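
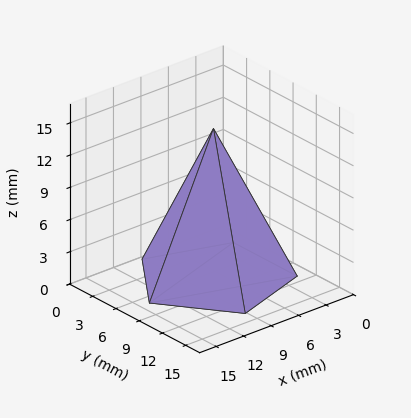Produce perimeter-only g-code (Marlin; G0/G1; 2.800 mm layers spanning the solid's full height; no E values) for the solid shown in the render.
Reading the render: the shape is a regular 5-sided pyramid, base circumscribed radius ≈ 7 mm, apex at z ≈ 14 mm (dimensions read to the nearest mm from the axis ticks). For the g-code, the solid's height is divided into equal slices at the stated Δz and each level perimeter traced with G1 moves after a G0 lift.

; perimeter-only toolpath
G21 ; units = mm
G90 ; absolute positioning
G28 ; home
; layer 1
G0 Z2.800
G0 X12.600 Y7.000
G1 X8.730 Y12.326
G1 X2.470 Y10.291
G1 X2.470 Y3.709
G1 X8.730 Y1.674
G1 X12.600 Y7.000
; layer 2
G0 Z5.600
G0 X11.200 Y7.000
G1 X8.298 Y10.994
G1 X3.602 Y9.468
G1 X3.602 Y4.532
G1 X8.298 Y3.006
G1 X11.200 Y7.000
; layer 3
G0 Z8.400
G0 X9.800 Y7.000
G1 X7.865 Y9.663
G1 X4.735 Y8.646
G1 X4.735 Y5.354
G1 X7.865 Y4.337
G1 X9.800 Y7.000
; layer 4
G0 Z11.200
G0 X8.400 Y7.000
G1 X7.433 Y8.331
G1 X5.867 Y7.823
G1 X5.867 Y6.177
G1 X7.433 Y5.669
G1 X8.400 Y7.000
M2 ; end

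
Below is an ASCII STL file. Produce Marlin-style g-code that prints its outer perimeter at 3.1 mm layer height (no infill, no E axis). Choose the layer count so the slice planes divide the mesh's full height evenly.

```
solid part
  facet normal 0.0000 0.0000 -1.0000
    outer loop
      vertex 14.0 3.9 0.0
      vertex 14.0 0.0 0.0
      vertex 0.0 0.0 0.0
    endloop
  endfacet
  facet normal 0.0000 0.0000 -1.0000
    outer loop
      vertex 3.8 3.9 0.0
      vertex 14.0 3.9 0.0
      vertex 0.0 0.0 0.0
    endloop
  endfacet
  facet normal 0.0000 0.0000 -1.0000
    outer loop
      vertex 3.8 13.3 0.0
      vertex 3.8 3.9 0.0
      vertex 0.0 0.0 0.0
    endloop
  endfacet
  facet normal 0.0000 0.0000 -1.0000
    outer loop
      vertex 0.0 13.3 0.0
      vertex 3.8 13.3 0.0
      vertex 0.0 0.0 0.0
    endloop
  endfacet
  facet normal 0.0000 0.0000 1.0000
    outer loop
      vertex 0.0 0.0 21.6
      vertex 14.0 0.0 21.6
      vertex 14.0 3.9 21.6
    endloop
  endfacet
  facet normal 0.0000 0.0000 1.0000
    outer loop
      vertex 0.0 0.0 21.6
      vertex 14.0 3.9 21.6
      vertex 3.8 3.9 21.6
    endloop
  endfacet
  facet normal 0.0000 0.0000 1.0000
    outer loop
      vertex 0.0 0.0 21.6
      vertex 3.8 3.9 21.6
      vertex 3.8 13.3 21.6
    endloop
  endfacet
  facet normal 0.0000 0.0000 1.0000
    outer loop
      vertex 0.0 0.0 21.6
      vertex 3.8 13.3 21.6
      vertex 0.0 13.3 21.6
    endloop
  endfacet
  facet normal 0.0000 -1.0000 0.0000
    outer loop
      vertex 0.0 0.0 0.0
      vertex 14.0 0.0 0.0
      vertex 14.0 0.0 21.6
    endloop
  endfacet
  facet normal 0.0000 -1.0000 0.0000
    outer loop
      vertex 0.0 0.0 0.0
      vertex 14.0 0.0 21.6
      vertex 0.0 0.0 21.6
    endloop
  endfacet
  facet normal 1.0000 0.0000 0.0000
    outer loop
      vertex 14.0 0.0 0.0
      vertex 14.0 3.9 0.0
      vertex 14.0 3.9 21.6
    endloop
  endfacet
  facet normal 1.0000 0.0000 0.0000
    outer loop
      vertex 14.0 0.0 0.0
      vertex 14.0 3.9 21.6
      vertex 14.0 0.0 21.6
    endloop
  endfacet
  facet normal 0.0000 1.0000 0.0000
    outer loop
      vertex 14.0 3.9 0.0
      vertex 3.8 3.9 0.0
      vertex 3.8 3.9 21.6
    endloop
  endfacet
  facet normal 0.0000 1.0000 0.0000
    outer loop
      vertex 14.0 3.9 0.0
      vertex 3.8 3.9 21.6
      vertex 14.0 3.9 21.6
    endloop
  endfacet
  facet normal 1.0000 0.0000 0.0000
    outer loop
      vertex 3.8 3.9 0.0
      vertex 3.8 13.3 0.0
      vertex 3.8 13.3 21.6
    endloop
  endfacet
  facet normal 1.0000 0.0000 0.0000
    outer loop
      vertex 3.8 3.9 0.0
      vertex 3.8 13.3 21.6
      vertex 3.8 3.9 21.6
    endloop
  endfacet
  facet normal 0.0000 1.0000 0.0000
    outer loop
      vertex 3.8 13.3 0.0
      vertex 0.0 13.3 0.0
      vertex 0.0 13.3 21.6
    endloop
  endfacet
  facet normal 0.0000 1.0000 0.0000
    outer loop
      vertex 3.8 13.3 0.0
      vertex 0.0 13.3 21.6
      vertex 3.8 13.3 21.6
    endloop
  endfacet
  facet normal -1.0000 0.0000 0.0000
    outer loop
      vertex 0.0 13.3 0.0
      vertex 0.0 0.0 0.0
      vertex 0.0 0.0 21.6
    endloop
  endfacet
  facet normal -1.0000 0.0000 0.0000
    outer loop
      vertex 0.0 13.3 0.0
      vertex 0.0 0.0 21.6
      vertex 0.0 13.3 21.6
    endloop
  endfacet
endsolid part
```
; perimeter-only toolpath
G21 ; units = mm
G90 ; absolute positioning
G28 ; home
; layer 1
G0 Z3.1
G0 X0.0 Y0.0
G1 X14.0 Y0.0
G1 X14.0 Y3.9
G1 X3.8 Y3.9
G1 X3.8 Y13.3
G1 X0.0 Y13.3
G1 X0.0 Y0.0
; layer 2
G0 Z6.2
G0 X0.0 Y0.0
G1 X14.0 Y0.0
G1 X14.0 Y3.9
G1 X3.8 Y3.9
G1 X3.8 Y13.3
G1 X0.0 Y13.3
G1 X0.0 Y0.0
; layer 3
G0 Z9.3
G0 X0.0 Y0.0
G1 X14.0 Y0.0
G1 X14.0 Y3.9
G1 X3.8 Y3.9
G1 X3.8 Y13.3
G1 X0.0 Y13.3
G1 X0.0 Y0.0
; layer 4
G0 Z12.3
G0 X0.0 Y0.0
G1 X14.0 Y0.0
G1 X14.0 Y3.9
G1 X3.8 Y3.9
G1 X3.8 Y13.3
G1 X0.0 Y13.3
G1 X0.0 Y0.0
; layer 5
G0 Z15.4
G0 X0.0 Y0.0
G1 X14.0 Y0.0
G1 X14.0 Y3.9
G1 X3.8 Y3.9
G1 X3.8 Y13.3
G1 X0.0 Y13.3
G1 X0.0 Y0.0
; layer 6
G0 Z18.5
G0 X0.0 Y0.0
G1 X14.0 Y0.0
G1 X14.0 Y3.9
G1 X3.8 Y3.9
G1 X3.8 Y13.3
G1 X0.0 Y13.3
G1 X0.0 Y0.0
; layer 7
G0 Z21.6
G0 X0.0 Y0.0
G1 X14.0 Y0.0
G1 X14.0 Y3.9
G1 X3.8 Y3.9
G1 X3.8 Y13.3
G1 X0.0 Y13.3
G1 X0.0 Y0.0
M2 ; end

The solid is an L-shaped prism: outer 14 × 13.3 mm, arm thicknesses ≈ 3.9 mm (horizontal) and 3.8 mm (vertical), extruded 21.6 mm in z. Slicing at Δz = 3.1 mm — 7 equal slices spanning the solid's height, so layer i sits at z = i·h/7 — gives 7 non-empty perimeters. Each is a 6-segment closed polygon; G0 lifts to the layer z and rapids to the start vertex, then G1 traces the edges.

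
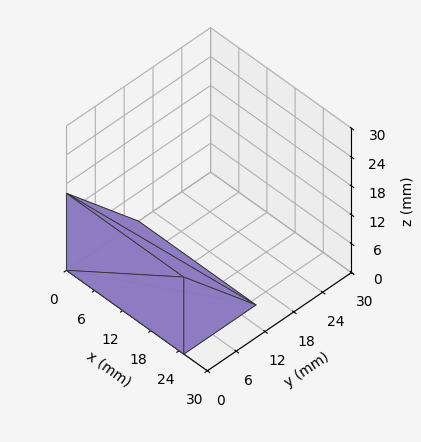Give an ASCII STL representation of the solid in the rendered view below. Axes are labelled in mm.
Reading the render: the shape is a wedge (ramp): 25 × 15 mm base, rising to 16 mm along the y=0 edge and sloping linearly to z=0 at y=15 (dimensions read to the nearest mm from the axis ticks). For the STL, each face is triangulated and given an outward normal.

solid part
  facet normal 0.0000 0.0000 -1.0000
    outer loop
      vertex 25.00 15.00 0.00
      vertex 25.00 0.00 0.00
      vertex 0.00 0.00 0.00
    endloop
  endfacet
  facet normal 0.0000 0.0000 -1.0000
    outer loop
      vertex 0.00 15.00 0.00
      vertex 25.00 15.00 0.00
      vertex 0.00 0.00 0.00
    endloop
  endfacet
  facet normal 0.0000 -1.0000 0.0000
    outer loop
      vertex 0.00 0.00 0.00
      vertex 25.00 0.00 0.00
      vertex 25.00 0.00 16.00
    endloop
  endfacet
  facet normal 0.0000 -1.0000 0.0000
    outer loop
      vertex 0.00 0.00 0.00
      vertex 25.00 0.00 16.00
      vertex 0.00 0.00 16.00
    endloop
  endfacet
  facet normal 0.0000 0.7295 0.6839
    outer loop
      vertex 0.00 0.00 16.00
      vertex 25.00 0.00 16.00
      vertex 25.00 15.00 0.00
    endloop
  endfacet
  facet normal 0.0000 0.7295 0.6839
    outer loop
      vertex 0.00 0.00 16.00
      vertex 25.00 15.00 0.00
      vertex 0.00 15.00 0.00
    endloop
  endfacet
  facet normal -1.0000 0.0000 0.0000
    outer loop
      vertex 0.00 0.00 16.00
      vertex 0.00 15.00 0.00
      vertex 0.00 0.00 0.00
    endloop
  endfacet
  facet normal 1.0000 0.0000 0.0000
    outer loop
      vertex 25.00 0.00 0.00
      vertex 25.00 15.00 0.00
      vertex 25.00 0.00 16.00
    endloop
  endfacet
endsolid part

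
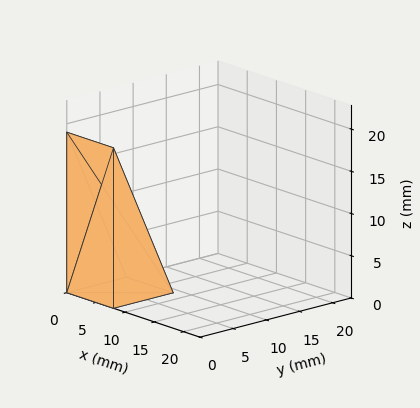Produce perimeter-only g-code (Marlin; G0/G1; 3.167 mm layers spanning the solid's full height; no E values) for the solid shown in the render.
Reading the render: the shape is a wedge (ramp): 8 × 9 mm base, rising to 19 mm along the y=0 edge and sloping linearly to z=0 at y=9 (dimensions read to the nearest mm from the axis ticks). For the g-code, the solid's height is divided into equal slices at the stated Δz and each level perimeter traced with G1 moves after a G0 lift.

; perimeter-only toolpath
G21 ; units = mm
G90 ; absolute positioning
G28 ; home
; layer 1
G0 Z3.167
G0 X0.000 Y0.000
G1 X8.000 Y0.000
G1 X8.000 Y7.500
G1 X0.000 Y7.500
G1 X0.000 Y0.000
; layer 2
G0 Z6.333
G0 X0.000 Y0.000
G1 X8.000 Y0.000
G1 X8.000 Y6.000
G1 X0.000 Y6.000
G1 X0.000 Y0.000
; layer 3
G0 Z9.500
G0 X0.000 Y0.000
G1 X8.000 Y0.000
G1 X8.000 Y4.500
G1 X0.000 Y4.500
G1 X0.000 Y0.000
; layer 4
G0 Z12.667
G0 X0.000 Y0.000
G1 X8.000 Y0.000
G1 X8.000 Y3.000
G1 X0.000 Y3.000
G1 X0.000 Y0.000
; layer 5
G0 Z15.833
G0 X0.000 Y0.000
G1 X8.000 Y0.000
G1 X8.000 Y1.500
G1 X0.000 Y1.500
G1 X0.000 Y0.000
M2 ; end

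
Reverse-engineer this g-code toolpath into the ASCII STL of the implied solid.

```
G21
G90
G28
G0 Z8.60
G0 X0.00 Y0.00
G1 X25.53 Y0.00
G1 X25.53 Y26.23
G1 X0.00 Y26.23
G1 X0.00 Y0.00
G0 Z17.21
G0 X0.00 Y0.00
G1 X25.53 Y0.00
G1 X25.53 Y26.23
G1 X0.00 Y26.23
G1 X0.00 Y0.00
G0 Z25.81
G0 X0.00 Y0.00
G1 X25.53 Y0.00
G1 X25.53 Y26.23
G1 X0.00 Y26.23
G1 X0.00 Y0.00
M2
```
solid part
  facet normal 0.0000 0.0000 -1.0000
    outer loop
      vertex 25.53 26.23 0.00
      vertex 25.53 0.00 0.00
      vertex 0.00 0.00 0.00
    endloop
  endfacet
  facet normal 0.0000 0.0000 -1.0000
    outer loop
      vertex 0.00 26.23 0.00
      vertex 25.53 26.23 0.00
      vertex 0.00 0.00 0.00
    endloop
  endfacet
  facet normal 0.0000 0.0000 1.0000
    outer loop
      vertex 0.00 0.00 25.81
      vertex 25.53 0.00 25.81
      vertex 25.53 26.23 25.81
    endloop
  endfacet
  facet normal 0.0000 0.0000 1.0000
    outer loop
      vertex 0.00 0.00 25.81
      vertex 25.53 26.23 25.81
      vertex 0.00 26.23 25.81
    endloop
  endfacet
  facet normal 0.0000 -1.0000 0.0000
    outer loop
      vertex 0.00 0.00 0.00
      vertex 25.53 0.00 0.00
      vertex 25.53 0.00 25.81
    endloop
  endfacet
  facet normal 0.0000 -1.0000 0.0000
    outer loop
      vertex 0.00 0.00 0.00
      vertex 25.53 0.00 25.81
      vertex 0.00 0.00 25.81
    endloop
  endfacet
  facet normal 0.0000 1.0000 0.0000
    outer loop
      vertex 25.53 26.23 25.81
      vertex 25.53 26.23 0.00
      vertex 0.00 26.23 0.00
    endloop
  endfacet
  facet normal 0.0000 1.0000 0.0000
    outer loop
      vertex 0.00 26.23 25.81
      vertex 25.53 26.23 25.81
      vertex 0.00 26.23 0.00
    endloop
  endfacet
  facet normal -1.0000 0.0000 0.0000
    outer loop
      vertex 0.00 26.23 25.81
      vertex 0.00 26.23 0.00
      vertex 0.00 0.00 0.00
    endloop
  endfacet
  facet normal -1.0000 0.0000 0.0000
    outer loop
      vertex 0.00 0.00 25.81
      vertex 0.00 26.23 25.81
      vertex 0.00 0.00 0.00
    endloop
  endfacet
  facet normal 1.0000 0.0000 0.0000
    outer loop
      vertex 25.53 0.00 0.00
      vertex 25.53 26.23 0.00
      vertex 25.53 26.23 25.81
    endloop
  endfacet
  facet normal 1.0000 0.0000 0.0000
    outer loop
      vertex 25.53 0.00 0.00
      vertex 25.53 26.23 25.81
      vertex 25.53 0.00 25.81
    endloop
  endfacet
endsolid part

The G0 Z moves step by Δz≈8.60 mm. Every layer's G1 loop is the same polygon, so the solid is a straight extrusion of it from z=0 to z≈25.8. Closing with flat bottom and top caps and triangulating gives 12 facets — a rectangular box, roughly 25.5 × 26.2 mm footprint and 25.8 mm tall.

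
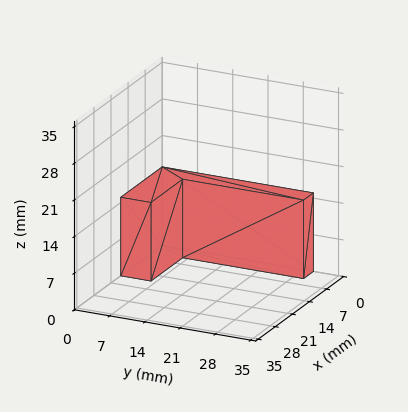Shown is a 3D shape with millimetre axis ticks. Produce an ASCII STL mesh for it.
Reading the render: the shape is an L-shaped prism: outer 17 × 30 mm, arm thicknesses ≈ 6 mm (horizontal) and 4 mm (vertical), extruded 15 mm in z (dimensions read to the nearest mm from the axis ticks). For the STL, each face is triangulated and given an outward normal.

solid part
  facet normal 0.0000 0.0000 -1.0000
    outer loop
      vertex 17.000 6.000 0.000
      vertex 17.000 0.000 0.000
      vertex 0.000 0.000 0.000
    endloop
  endfacet
  facet normal 0.0000 0.0000 -1.0000
    outer loop
      vertex 4.000 6.000 0.000
      vertex 17.000 6.000 0.000
      vertex 0.000 0.000 0.000
    endloop
  endfacet
  facet normal 0.0000 0.0000 -1.0000
    outer loop
      vertex 4.000 30.000 0.000
      vertex 4.000 6.000 0.000
      vertex 0.000 0.000 0.000
    endloop
  endfacet
  facet normal 0.0000 0.0000 -1.0000
    outer loop
      vertex 0.000 30.000 0.000
      vertex 4.000 30.000 0.000
      vertex 0.000 0.000 0.000
    endloop
  endfacet
  facet normal 0.0000 0.0000 1.0000
    outer loop
      vertex 0.000 0.000 15.000
      vertex 17.000 0.000 15.000
      vertex 17.000 6.000 15.000
    endloop
  endfacet
  facet normal 0.0000 0.0000 1.0000
    outer loop
      vertex 0.000 0.000 15.000
      vertex 17.000 6.000 15.000
      vertex 4.000 6.000 15.000
    endloop
  endfacet
  facet normal 0.0000 0.0000 1.0000
    outer loop
      vertex 0.000 0.000 15.000
      vertex 4.000 6.000 15.000
      vertex 4.000 30.000 15.000
    endloop
  endfacet
  facet normal 0.0000 0.0000 1.0000
    outer loop
      vertex 0.000 0.000 15.000
      vertex 4.000 30.000 15.000
      vertex 0.000 30.000 15.000
    endloop
  endfacet
  facet normal 0.0000 -1.0000 0.0000
    outer loop
      vertex 0.000 0.000 0.000
      vertex 17.000 0.000 0.000
      vertex 17.000 0.000 15.000
    endloop
  endfacet
  facet normal 0.0000 -1.0000 0.0000
    outer loop
      vertex 0.000 0.000 0.000
      vertex 17.000 0.000 15.000
      vertex 0.000 0.000 15.000
    endloop
  endfacet
  facet normal 1.0000 0.0000 0.0000
    outer loop
      vertex 17.000 0.000 0.000
      vertex 17.000 6.000 0.000
      vertex 17.000 6.000 15.000
    endloop
  endfacet
  facet normal 1.0000 0.0000 0.0000
    outer loop
      vertex 17.000 0.000 0.000
      vertex 17.000 6.000 15.000
      vertex 17.000 0.000 15.000
    endloop
  endfacet
  facet normal 0.0000 1.0000 0.0000
    outer loop
      vertex 17.000 6.000 0.000
      vertex 4.000 6.000 0.000
      vertex 4.000 6.000 15.000
    endloop
  endfacet
  facet normal 0.0000 1.0000 0.0000
    outer loop
      vertex 17.000 6.000 0.000
      vertex 4.000 6.000 15.000
      vertex 17.000 6.000 15.000
    endloop
  endfacet
  facet normal 1.0000 0.0000 0.0000
    outer loop
      vertex 4.000 6.000 0.000
      vertex 4.000 30.000 0.000
      vertex 4.000 30.000 15.000
    endloop
  endfacet
  facet normal 1.0000 0.0000 0.0000
    outer loop
      vertex 4.000 6.000 0.000
      vertex 4.000 30.000 15.000
      vertex 4.000 6.000 15.000
    endloop
  endfacet
  facet normal 0.0000 1.0000 0.0000
    outer loop
      vertex 4.000 30.000 0.000
      vertex 0.000 30.000 0.000
      vertex 0.000 30.000 15.000
    endloop
  endfacet
  facet normal 0.0000 1.0000 0.0000
    outer loop
      vertex 4.000 30.000 0.000
      vertex 0.000 30.000 15.000
      vertex 4.000 30.000 15.000
    endloop
  endfacet
  facet normal -1.0000 0.0000 0.0000
    outer loop
      vertex 0.000 30.000 0.000
      vertex 0.000 0.000 0.000
      vertex 0.000 0.000 15.000
    endloop
  endfacet
  facet normal -1.0000 0.0000 0.0000
    outer loop
      vertex 0.000 30.000 0.000
      vertex 0.000 0.000 15.000
      vertex 0.000 30.000 15.000
    endloop
  endfacet
endsolid part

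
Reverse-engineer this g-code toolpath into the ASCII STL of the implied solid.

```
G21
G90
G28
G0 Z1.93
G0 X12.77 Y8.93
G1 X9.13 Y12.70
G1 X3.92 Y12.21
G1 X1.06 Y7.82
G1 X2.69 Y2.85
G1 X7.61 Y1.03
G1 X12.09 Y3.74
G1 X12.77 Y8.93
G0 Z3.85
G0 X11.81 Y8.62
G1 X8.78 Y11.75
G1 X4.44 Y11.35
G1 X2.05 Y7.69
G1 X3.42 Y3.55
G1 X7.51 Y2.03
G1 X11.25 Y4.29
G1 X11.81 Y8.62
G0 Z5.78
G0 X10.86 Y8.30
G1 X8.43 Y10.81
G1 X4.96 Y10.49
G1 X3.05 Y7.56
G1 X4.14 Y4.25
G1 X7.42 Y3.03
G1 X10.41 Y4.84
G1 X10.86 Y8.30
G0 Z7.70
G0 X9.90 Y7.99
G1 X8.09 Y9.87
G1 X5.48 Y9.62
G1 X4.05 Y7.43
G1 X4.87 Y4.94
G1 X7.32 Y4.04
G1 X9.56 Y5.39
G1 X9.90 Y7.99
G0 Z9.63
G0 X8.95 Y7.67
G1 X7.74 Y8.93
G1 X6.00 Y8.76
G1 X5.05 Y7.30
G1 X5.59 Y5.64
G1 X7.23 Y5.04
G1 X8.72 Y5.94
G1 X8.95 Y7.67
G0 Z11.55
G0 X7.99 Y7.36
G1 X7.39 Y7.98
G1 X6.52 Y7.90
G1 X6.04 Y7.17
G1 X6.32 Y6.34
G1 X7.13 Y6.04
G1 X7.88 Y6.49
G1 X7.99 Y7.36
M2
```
solid part
  facet normal 0.0000 0.0000 -1.0000
    outer loop
      vertex 3.40 13.07 0.00
      vertex 9.48 13.64 0.00
      vertex 13.72 9.25 0.00
    endloop
  endfacet
  facet normal 0.0000 0.0000 -1.0000
    outer loop
      vertex 0.06 7.95 0.00
      vertex 3.40 13.07 0.00
      vertex 13.72 9.25 0.00
    endloop
  endfacet
  facet normal 0.0000 0.0000 -1.0000
    outer loop
      vertex 1.97 2.15 0.00
      vertex 0.06 7.95 0.00
      vertex 13.72 9.25 0.00
    endloop
  endfacet
  facet normal 0.0000 0.0000 -1.0000
    outer loop
      vertex 7.70 0.03 0.00
      vertex 1.97 2.15 0.00
      vertex 13.72 9.25 0.00
    endloop
  endfacet
  facet normal 0.0000 0.0000 -1.0000
    outer loop
      vertex 12.93 3.19 0.00
      vertex 7.70 0.03 0.00
      vertex 13.72 9.25 0.00
    endloop
  endfacet
  facet normal 0.6509 0.6286 0.4256
    outer loop
      vertex 13.72 9.25 0.00
      vertex 9.48 13.64 0.00
      vertex 7.04 7.04 13.48
    endloop
  endfacet
  facet normal -0.0845 0.9009 0.4258
    outer loop
      vertex 9.48 13.64 0.00
      vertex 3.40 13.07 0.00
      vertex 7.04 7.04 13.48
    endloop
  endfacet
  facet normal -0.7578 0.4944 0.4258
    outer loop
      vertex 3.40 13.07 0.00
      vertex 0.06 7.95 0.00
      vertex 7.04 7.04 13.48
    endloop
  endfacet
  facet normal -0.8594 -0.2830 0.4259
    outer loop
      vertex 0.06 7.95 0.00
      vertex 1.97 2.15 0.00
      vertex 7.04 7.04 13.48
    endloop
  endfacet
  facet normal -0.3140 -0.8486 0.4259
    outer loop
      vertex 1.97 2.15 0.00
      vertex 7.70 0.03 0.00
      vertex 7.04 7.04 13.48
    endloop
  endfacet
  facet normal 0.4679 -0.7745 0.4257
    outer loop
      vertex 7.70 0.03 0.00
      vertex 12.93 3.19 0.00
      vertex 7.04 7.04 13.48
    endloop
  endfacet
  facet normal 0.8974 -0.1170 0.4255
    outer loop
      vertex 12.93 3.19 0.00
      vertex 13.72 9.25 0.00
      vertex 7.04 7.04 13.48
    endloop
  endfacet
endsolid part

The G0 Z moves step by Δz≈1.93 mm. The G1 loops shrink linearly with z, so the solid tapers from its base footprint up to z≈13.5. Closing with a flat bottom cap and the tapered top and triangulating gives 12 facets — a regular 7-sided pyramid, base circumscribed radius ≈ 7.04 mm, apex at z ≈ 13.5 mm.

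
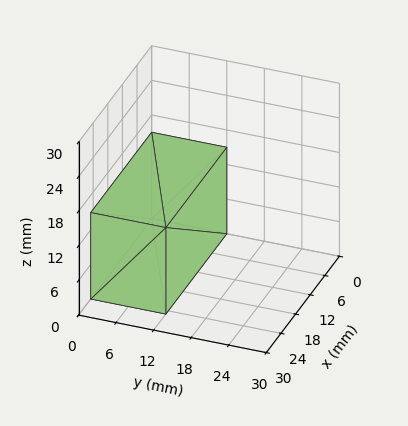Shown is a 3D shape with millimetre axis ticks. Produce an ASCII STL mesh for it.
Reading the render: the shape is a rectangular box, roughly 25 × 12 mm footprint and 15 mm tall (dimensions read to the nearest mm from the axis ticks). For the STL, each face is triangulated and given an outward normal.

solid part
  facet normal 0.0000 0.0000 -1.0000
    outer loop
      vertex 25.0 12.0 0.0
      vertex 25.0 0.0 0.0
      vertex 0.0 0.0 0.0
    endloop
  endfacet
  facet normal 0.0000 0.0000 -1.0000
    outer loop
      vertex 0.0 12.0 0.0
      vertex 25.0 12.0 0.0
      vertex 0.0 0.0 0.0
    endloop
  endfacet
  facet normal 0.0000 0.0000 1.0000
    outer loop
      vertex 0.0 0.0 15.0
      vertex 25.0 0.0 15.0
      vertex 25.0 12.0 15.0
    endloop
  endfacet
  facet normal 0.0000 0.0000 1.0000
    outer loop
      vertex 0.0 0.0 15.0
      vertex 25.0 12.0 15.0
      vertex 0.0 12.0 15.0
    endloop
  endfacet
  facet normal 0.0000 -1.0000 0.0000
    outer loop
      vertex 0.0 0.0 0.0
      vertex 25.0 0.0 0.0
      vertex 25.0 0.0 15.0
    endloop
  endfacet
  facet normal 0.0000 -1.0000 0.0000
    outer loop
      vertex 0.0 0.0 0.0
      vertex 25.0 0.0 15.0
      vertex 0.0 0.0 15.0
    endloop
  endfacet
  facet normal 0.0000 1.0000 0.0000
    outer loop
      vertex 25.0 12.0 15.0
      vertex 25.0 12.0 0.0
      vertex 0.0 12.0 0.0
    endloop
  endfacet
  facet normal 0.0000 1.0000 0.0000
    outer loop
      vertex 0.0 12.0 15.0
      vertex 25.0 12.0 15.0
      vertex 0.0 12.0 0.0
    endloop
  endfacet
  facet normal -1.0000 0.0000 0.0000
    outer loop
      vertex 0.0 12.0 15.0
      vertex 0.0 12.0 0.0
      vertex 0.0 0.0 0.0
    endloop
  endfacet
  facet normal -1.0000 0.0000 0.0000
    outer loop
      vertex 0.0 0.0 15.0
      vertex 0.0 12.0 15.0
      vertex 0.0 0.0 0.0
    endloop
  endfacet
  facet normal 1.0000 0.0000 0.0000
    outer loop
      vertex 25.0 0.0 0.0
      vertex 25.0 12.0 0.0
      vertex 25.0 12.0 15.0
    endloop
  endfacet
  facet normal 1.0000 0.0000 0.0000
    outer loop
      vertex 25.0 0.0 0.0
      vertex 25.0 12.0 15.0
      vertex 25.0 0.0 15.0
    endloop
  endfacet
endsolid part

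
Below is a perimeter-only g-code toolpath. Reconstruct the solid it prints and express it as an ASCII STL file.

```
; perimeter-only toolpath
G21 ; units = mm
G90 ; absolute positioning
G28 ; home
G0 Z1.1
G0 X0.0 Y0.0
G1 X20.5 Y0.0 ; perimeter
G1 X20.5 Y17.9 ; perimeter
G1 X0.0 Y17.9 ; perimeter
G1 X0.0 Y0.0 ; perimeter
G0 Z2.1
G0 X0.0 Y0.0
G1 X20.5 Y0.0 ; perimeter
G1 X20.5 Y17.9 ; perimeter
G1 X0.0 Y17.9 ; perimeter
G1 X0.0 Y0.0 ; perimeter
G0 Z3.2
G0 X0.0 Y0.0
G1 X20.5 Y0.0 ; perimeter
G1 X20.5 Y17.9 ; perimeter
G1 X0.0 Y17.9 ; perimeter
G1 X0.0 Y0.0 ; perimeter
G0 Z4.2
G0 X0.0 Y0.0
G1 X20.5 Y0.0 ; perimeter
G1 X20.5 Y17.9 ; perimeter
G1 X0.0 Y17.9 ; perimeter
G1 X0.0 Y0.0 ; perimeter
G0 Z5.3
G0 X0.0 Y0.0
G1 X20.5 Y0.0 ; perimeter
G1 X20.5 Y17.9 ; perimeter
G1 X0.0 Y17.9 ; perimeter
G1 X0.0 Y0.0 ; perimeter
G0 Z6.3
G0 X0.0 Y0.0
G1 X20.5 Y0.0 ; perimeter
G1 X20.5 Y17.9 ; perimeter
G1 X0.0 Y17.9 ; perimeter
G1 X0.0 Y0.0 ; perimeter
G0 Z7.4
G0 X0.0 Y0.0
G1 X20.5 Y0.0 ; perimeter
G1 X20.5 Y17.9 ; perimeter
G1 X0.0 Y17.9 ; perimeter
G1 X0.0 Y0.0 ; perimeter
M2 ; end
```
solid part
  facet normal 0.0000 0.0000 -1.0000
    outer loop
      vertex 20.5 17.9 0.0
      vertex 20.5 0.0 0.0
      vertex 0.0 0.0 0.0
    endloop
  endfacet
  facet normal 0.0000 0.0000 -1.0000
    outer loop
      vertex 0.0 17.9 0.0
      vertex 20.5 17.9 0.0
      vertex 0.0 0.0 0.0
    endloop
  endfacet
  facet normal 0.0000 0.0000 1.0000
    outer loop
      vertex 0.0 0.0 7.4
      vertex 20.5 0.0 7.4
      vertex 20.5 17.9 7.4
    endloop
  endfacet
  facet normal 0.0000 0.0000 1.0000
    outer loop
      vertex 0.0 0.0 7.4
      vertex 20.5 17.9 7.4
      vertex 0.0 17.9 7.4
    endloop
  endfacet
  facet normal 0.0000 -1.0000 0.0000
    outer loop
      vertex 0.0 0.0 0.0
      vertex 20.5 0.0 0.0
      vertex 20.5 0.0 7.4
    endloop
  endfacet
  facet normal 0.0000 -1.0000 0.0000
    outer loop
      vertex 0.0 0.0 0.0
      vertex 20.5 0.0 7.4
      vertex 0.0 0.0 7.4
    endloop
  endfacet
  facet normal 0.0000 1.0000 0.0000
    outer loop
      vertex 20.5 17.9 7.4
      vertex 20.5 17.9 0.0
      vertex 0.0 17.9 0.0
    endloop
  endfacet
  facet normal 0.0000 1.0000 0.0000
    outer loop
      vertex 0.0 17.9 7.4
      vertex 20.5 17.9 7.4
      vertex 0.0 17.9 0.0
    endloop
  endfacet
  facet normal -1.0000 0.0000 0.0000
    outer loop
      vertex 0.0 17.9 7.4
      vertex 0.0 17.9 0.0
      vertex 0.0 0.0 0.0
    endloop
  endfacet
  facet normal -1.0000 0.0000 0.0000
    outer loop
      vertex 0.0 0.0 7.4
      vertex 0.0 17.9 7.4
      vertex 0.0 0.0 0.0
    endloop
  endfacet
  facet normal 1.0000 0.0000 0.0000
    outer loop
      vertex 20.5 0.0 0.0
      vertex 20.5 17.9 0.0
      vertex 20.5 17.9 7.4
    endloop
  endfacet
  facet normal 1.0000 0.0000 0.0000
    outer loop
      vertex 20.5 0.0 0.0
      vertex 20.5 17.9 7.4
      vertex 20.5 0.0 7.4
    endloop
  endfacet
endsolid part

The G0 Z moves step by Δz≈1.1 mm. Every layer's G1 loop is the same polygon, so the solid is a straight extrusion of it from z=0 to z≈7.4. Closing with flat bottom and top caps and triangulating gives 12 facets — a rectangular box, roughly 20.5 × 17.9 mm footprint and 7.4 mm tall.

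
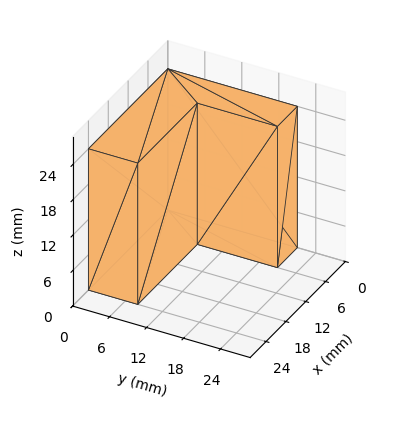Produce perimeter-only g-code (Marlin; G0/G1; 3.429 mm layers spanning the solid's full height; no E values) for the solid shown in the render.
Reading the render: the shape is an L-shaped prism: outer 24 × 21 mm, arm thicknesses ≈ 8 mm (horizontal) and 6 mm (vertical), extruded 24 mm in z (dimensions read to the nearest mm from the axis ticks). For the g-code, the solid's height is divided into equal slices at the stated Δz and each level perimeter traced with G1 moves after a G0 lift.

; perimeter-only toolpath
G21 ; units = mm
G90 ; absolute positioning
G28 ; home
; layer 1
G0 Z3.429
G0 X0.000 Y0.000
G1 X24.000 Y0.000
G1 X24.000 Y8.000
G1 X6.000 Y8.000
G1 X6.000 Y21.000
G1 X0.000 Y21.000
G1 X0.000 Y0.000
; layer 2
G0 Z6.857
G0 X0.000 Y0.000
G1 X24.000 Y0.000
G1 X24.000 Y8.000
G1 X6.000 Y8.000
G1 X6.000 Y21.000
G1 X0.000 Y21.000
G1 X0.000 Y0.000
; layer 3
G0 Z10.286
G0 X0.000 Y0.000
G1 X24.000 Y0.000
G1 X24.000 Y8.000
G1 X6.000 Y8.000
G1 X6.000 Y21.000
G1 X0.000 Y21.000
G1 X0.000 Y0.000
; layer 4
G0 Z13.714
G0 X0.000 Y0.000
G1 X24.000 Y0.000
G1 X24.000 Y8.000
G1 X6.000 Y8.000
G1 X6.000 Y21.000
G1 X0.000 Y21.000
G1 X0.000 Y0.000
; layer 5
G0 Z17.143
G0 X0.000 Y0.000
G1 X24.000 Y0.000
G1 X24.000 Y8.000
G1 X6.000 Y8.000
G1 X6.000 Y21.000
G1 X0.000 Y21.000
G1 X0.000 Y0.000
; layer 6
G0 Z20.571
G0 X0.000 Y0.000
G1 X24.000 Y0.000
G1 X24.000 Y8.000
G1 X6.000 Y8.000
G1 X6.000 Y21.000
G1 X0.000 Y21.000
G1 X0.000 Y0.000
; layer 7
G0 Z24.000
G0 X0.000 Y0.000
G1 X24.000 Y0.000
G1 X24.000 Y8.000
G1 X6.000 Y8.000
G1 X6.000 Y21.000
G1 X0.000 Y21.000
G1 X0.000 Y0.000
M2 ; end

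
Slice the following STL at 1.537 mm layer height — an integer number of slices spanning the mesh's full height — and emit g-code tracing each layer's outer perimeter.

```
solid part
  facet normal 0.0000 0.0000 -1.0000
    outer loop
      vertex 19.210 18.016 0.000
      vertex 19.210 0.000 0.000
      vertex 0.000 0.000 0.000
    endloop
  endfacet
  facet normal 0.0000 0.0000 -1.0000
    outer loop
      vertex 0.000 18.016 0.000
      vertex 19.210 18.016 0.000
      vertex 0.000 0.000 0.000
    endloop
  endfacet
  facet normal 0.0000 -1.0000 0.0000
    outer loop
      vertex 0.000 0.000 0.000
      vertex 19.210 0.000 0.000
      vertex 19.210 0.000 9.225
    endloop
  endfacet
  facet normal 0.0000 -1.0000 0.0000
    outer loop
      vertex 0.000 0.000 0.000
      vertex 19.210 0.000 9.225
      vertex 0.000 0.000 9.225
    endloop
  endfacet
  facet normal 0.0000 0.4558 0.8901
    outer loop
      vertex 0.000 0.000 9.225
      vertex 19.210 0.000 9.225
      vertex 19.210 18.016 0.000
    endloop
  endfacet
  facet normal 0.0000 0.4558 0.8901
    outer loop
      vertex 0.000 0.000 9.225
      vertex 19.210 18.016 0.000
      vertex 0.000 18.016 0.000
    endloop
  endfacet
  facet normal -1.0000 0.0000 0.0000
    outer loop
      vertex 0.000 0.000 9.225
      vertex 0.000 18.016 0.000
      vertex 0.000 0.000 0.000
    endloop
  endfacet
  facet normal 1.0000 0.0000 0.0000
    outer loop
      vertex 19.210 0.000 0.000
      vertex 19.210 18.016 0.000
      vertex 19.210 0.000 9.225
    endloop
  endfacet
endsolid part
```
; perimeter-only toolpath
G21 ; units = mm
G90 ; absolute positioning
G28 ; home
; layer 1
G0 Z1.537
G0 X0.000 Y0.000
G1 X19.210 Y0.000
G1 X19.210 Y15.013
G1 X0.000 Y15.013
G1 X0.000 Y0.000
; layer 2
G0 Z3.075
G0 X0.000 Y0.000
G1 X19.210 Y0.000
G1 X19.210 Y12.011
G1 X0.000 Y12.011
G1 X0.000 Y0.000
; layer 3
G0 Z4.612
G0 X0.000 Y0.000
G1 X19.210 Y0.000
G1 X19.210 Y9.008
G1 X0.000 Y9.008
G1 X0.000 Y0.000
; layer 4
G0 Z6.150
G0 X0.000 Y0.000
G1 X19.210 Y0.000
G1 X19.210 Y6.005
G1 X0.000 Y6.005
G1 X0.000 Y0.000
; layer 5
G0 Z7.687
G0 X0.000 Y0.000
G1 X19.210 Y0.000
G1 X19.210 Y3.003
G1 X0.000 Y3.003
G1 X0.000 Y0.000
M2 ; end

The solid is a wedge (ramp): 19.2 × 18 mm base, rising to 9.22 mm along the y=0 edge and sloping linearly to z=0 at y=18. Slicing at Δz = 1.537 mm — 6 equal slices spanning the solid's height, so layer i sits at z = i·h/6 — gives 5 non-empty perimeters. Each is a 4-segment closed polygon; G0 lifts to the layer z and rapids to the start vertex, then G1 traces the edges. The cross-section shrinks linearly with z (the slice at the apex is degenerate and omitted).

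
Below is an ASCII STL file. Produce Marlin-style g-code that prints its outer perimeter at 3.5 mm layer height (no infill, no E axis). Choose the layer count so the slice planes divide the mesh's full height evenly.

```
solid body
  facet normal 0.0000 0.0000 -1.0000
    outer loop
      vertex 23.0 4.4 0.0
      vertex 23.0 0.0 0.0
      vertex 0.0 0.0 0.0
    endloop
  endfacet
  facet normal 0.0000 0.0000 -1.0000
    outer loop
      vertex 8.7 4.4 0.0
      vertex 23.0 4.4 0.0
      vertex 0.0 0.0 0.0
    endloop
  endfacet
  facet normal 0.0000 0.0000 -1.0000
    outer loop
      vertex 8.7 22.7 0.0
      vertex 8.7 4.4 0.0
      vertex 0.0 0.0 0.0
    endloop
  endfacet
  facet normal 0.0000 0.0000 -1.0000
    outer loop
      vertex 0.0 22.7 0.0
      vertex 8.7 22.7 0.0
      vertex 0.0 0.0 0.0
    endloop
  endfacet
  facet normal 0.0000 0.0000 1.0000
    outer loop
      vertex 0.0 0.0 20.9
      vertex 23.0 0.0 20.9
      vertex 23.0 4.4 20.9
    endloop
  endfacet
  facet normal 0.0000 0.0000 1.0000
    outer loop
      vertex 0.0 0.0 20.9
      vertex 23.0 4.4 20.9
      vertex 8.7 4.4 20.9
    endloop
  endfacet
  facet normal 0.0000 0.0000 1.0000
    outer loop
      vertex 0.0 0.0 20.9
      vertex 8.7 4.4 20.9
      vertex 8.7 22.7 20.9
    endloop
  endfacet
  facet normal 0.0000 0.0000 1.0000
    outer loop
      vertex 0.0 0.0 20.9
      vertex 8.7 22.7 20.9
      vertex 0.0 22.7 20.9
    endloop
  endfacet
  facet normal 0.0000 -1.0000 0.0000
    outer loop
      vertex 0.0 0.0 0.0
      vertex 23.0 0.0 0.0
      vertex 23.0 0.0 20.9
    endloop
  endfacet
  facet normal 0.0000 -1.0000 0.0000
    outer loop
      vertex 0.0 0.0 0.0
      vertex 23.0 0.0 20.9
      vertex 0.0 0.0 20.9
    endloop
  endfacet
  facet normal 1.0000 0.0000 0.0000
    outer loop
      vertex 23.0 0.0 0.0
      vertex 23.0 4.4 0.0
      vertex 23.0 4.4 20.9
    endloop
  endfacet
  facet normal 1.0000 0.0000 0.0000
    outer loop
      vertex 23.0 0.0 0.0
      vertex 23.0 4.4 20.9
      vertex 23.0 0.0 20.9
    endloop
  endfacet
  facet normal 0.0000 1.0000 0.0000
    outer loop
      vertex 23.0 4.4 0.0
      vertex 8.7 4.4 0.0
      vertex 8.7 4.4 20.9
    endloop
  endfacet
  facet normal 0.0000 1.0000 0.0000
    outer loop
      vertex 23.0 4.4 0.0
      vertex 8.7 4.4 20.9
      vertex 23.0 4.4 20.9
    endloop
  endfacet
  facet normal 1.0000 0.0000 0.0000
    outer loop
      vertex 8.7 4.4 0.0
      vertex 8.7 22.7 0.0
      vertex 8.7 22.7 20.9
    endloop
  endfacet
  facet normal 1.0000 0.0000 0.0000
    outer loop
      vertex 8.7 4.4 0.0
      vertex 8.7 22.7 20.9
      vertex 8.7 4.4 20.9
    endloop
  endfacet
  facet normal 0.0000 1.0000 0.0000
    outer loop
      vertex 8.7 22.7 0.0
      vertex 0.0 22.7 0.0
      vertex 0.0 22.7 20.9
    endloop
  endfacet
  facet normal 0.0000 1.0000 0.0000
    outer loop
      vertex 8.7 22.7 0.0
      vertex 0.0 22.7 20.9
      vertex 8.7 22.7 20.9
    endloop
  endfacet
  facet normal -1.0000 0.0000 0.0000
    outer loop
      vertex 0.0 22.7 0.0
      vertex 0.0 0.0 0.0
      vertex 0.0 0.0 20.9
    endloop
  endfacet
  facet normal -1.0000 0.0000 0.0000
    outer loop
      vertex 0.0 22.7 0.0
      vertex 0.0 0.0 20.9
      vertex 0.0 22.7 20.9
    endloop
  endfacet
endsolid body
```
; perimeter-only toolpath
G21 ; units = mm
G90 ; absolute positioning
G28 ; home
; layer 1
G0 Z3.5
G0 X0.0 Y0.0
G1 X23.0 Y0.0
G1 X23.0 Y4.4
G1 X8.7 Y4.4
G1 X8.7 Y22.7
G1 X0.0 Y22.7
G1 X0.0 Y0.0
; layer 2
G0 Z7.0
G0 X0.0 Y0.0
G1 X23.0 Y0.0
G1 X23.0 Y4.4
G1 X8.7 Y4.4
G1 X8.7 Y22.7
G1 X0.0 Y22.7
G1 X0.0 Y0.0
; layer 3
G0 Z10.4
G0 X0.0 Y0.0
G1 X23.0 Y0.0
G1 X23.0 Y4.4
G1 X8.7 Y4.4
G1 X8.7 Y22.7
G1 X0.0 Y22.7
G1 X0.0 Y0.0
; layer 4
G0 Z13.9
G0 X0.0 Y0.0
G1 X23.0 Y0.0
G1 X23.0 Y4.4
G1 X8.7 Y4.4
G1 X8.7 Y22.7
G1 X0.0 Y22.7
G1 X0.0 Y0.0
; layer 5
G0 Z17.4
G0 X0.0 Y0.0
G1 X23.0 Y0.0
G1 X23.0 Y4.4
G1 X8.7 Y4.4
G1 X8.7 Y22.7
G1 X0.0 Y22.7
G1 X0.0 Y0.0
; layer 6
G0 Z20.9
G0 X0.0 Y0.0
G1 X23.0 Y0.0
G1 X23.0 Y4.4
G1 X8.7 Y4.4
G1 X8.7 Y22.7
G1 X0.0 Y22.7
G1 X0.0 Y0.0
M2 ; end

The solid is an L-shaped prism: outer 23 × 22.7 mm, arm thicknesses ≈ 4.4 mm (horizontal) and 8.7 mm (vertical), extruded 20.9 mm in z. Slicing at Δz = 3.5 mm — 6 equal slices spanning the solid's height, so layer i sits at z = i·h/6 — gives 6 non-empty perimeters. Each is a 6-segment closed polygon; G0 lifts to the layer z and rapids to the start vertex, then G1 traces the edges.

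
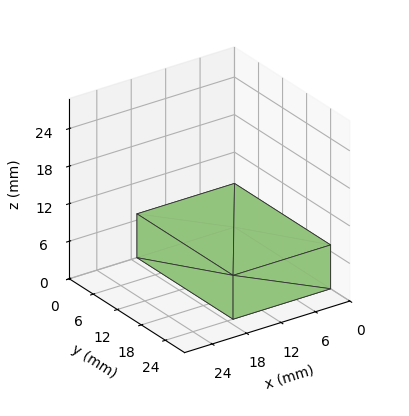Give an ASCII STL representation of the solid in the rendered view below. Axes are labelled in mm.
Reading the render: the shape is a rectangular box, roughly 17 × 24 mm footprint and 7 mm tall (dimensions read to the nearest mm from the axis ticks). For the STL, each face is triangulated and given an outward normal.

solid part
  facet normal 0.0000 0.0000 -1.0000
    outer loop
      vertex 17.00 24.00 0.00
      vertex 17.00 0.00 0.00
      vertex 0.00 0.00 0.00
    endloop
  endfacet
  facet normal 0.0000 0.0000 -1.0000
    outer loop
      vertex 0.00 24.00 0.00
      vertex 17.00 24.00 0.00
      vertex 0.00 0.00 0.00
    endloop
  endfacet
  facet normal 0.0000 0.0000 1.0000
    outer loop
      vertex 0.00 0.00 7.00
      vertex 17.00 0.00 7.00
      vertex 17.00 24.00 7.00
    endloop
  endfacet
  facet normal 0.0000 0.0000 1.0000
    outer loop
      vertex 0.00 0.00 7.00
      vertex 17.00 24.00 7.00
      vertex 0.00 24.00 7.00
    endloop
  endfacet
  facet normal 0.0000 -1.0000 0.0000
    outer loop
      vertex 0.00 0.00 0.00
      vertex 17.00 0.00 0.00
      vertex 17.00 0.00 7.00
    endloop
  endfacet
  facet normal 0.0000 -1.0000 0.0000
    outer loop
      vertex 0.00 0.00 0.00
      vertex 17.00 0.00 7.00
      vertex 0.00 0.00 7.00
    endloop
  endfacet
  facet normal 0.0000 1.0000 0.0000
    outer loop
      vertex 17.00 24.00 7.00
      vertex 17.00 24.00 0.00
      vertex 0.00 24.00 0.00
    endloop
  endfacet
  facet normal 0.0000 1.0000 0.0000
    outer loop
      vertex 0.00 24.00 7.00
      vertex 17.00 24.00 7.00
      vertex 0.00 24.00 0.00
    endloop
  endfacet
  facet normal -1.0000 0.0000 0.0000
    outer loop
      vertex 0.00 24.00 7.00
      vertex 0.00 24.00 0.00
      vertex 0.00 0.00 0.00
    endloop
  endfacet
  facet normal -1.0000 0.0000 0.0000
    outer loop
      vertex 0.00 0.00 7.00
      vertex 0.00 24.00 7.00
      vertex 0.00 0.00 0.00
    endloop
  endfacet
  facet normal 1.0000 0.0000 0.0000
    outer loop
      vertex 17.00 0.00 0.00
      vertex 17.00 24.00 0.00
      vertex 17.00 24.00 7.00
    endloop
  endfacet
  facet normal 1.0000 0.0000 0.0000
    outer loop
      vertex 17.00 0.00 0.00
      vertex 17.00 24.00 7.00
      vertex 17.00 0.00 7.00
    endloop
  endfacet
endsolid part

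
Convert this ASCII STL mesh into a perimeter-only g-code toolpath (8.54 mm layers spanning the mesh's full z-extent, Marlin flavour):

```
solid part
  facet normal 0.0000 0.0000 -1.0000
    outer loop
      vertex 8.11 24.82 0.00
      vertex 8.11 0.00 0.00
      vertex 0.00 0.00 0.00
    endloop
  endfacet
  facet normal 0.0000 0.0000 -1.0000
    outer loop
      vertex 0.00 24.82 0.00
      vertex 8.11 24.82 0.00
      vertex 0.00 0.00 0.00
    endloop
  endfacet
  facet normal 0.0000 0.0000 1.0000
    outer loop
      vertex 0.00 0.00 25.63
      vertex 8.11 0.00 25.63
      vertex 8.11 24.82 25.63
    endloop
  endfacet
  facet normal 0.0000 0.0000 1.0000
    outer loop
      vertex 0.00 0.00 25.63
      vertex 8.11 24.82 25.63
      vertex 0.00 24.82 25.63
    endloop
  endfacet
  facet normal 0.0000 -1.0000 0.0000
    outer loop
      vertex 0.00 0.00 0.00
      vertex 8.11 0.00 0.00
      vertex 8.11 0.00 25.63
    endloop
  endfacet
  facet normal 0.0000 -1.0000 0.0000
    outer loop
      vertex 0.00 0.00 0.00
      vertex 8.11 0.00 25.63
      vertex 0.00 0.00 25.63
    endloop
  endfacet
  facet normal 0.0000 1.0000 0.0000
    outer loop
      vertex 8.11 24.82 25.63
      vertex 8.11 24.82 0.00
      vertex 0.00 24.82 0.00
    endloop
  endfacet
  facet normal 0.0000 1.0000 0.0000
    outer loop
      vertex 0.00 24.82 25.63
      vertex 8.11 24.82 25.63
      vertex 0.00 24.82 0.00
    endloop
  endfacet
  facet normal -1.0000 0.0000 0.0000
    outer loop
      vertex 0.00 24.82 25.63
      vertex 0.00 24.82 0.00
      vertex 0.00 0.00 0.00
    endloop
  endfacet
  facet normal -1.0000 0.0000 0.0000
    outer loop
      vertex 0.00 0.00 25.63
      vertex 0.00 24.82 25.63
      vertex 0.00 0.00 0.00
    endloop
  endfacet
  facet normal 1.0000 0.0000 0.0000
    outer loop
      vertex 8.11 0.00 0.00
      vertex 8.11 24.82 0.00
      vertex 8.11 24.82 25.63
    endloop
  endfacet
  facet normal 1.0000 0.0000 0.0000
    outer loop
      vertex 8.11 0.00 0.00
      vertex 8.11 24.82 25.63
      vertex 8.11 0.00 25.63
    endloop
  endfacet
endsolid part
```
; perimeter-only toolpath
G21 ; units = mm
G90 ; absolute positioning
G28 ; home
; layer 1
G0 Z8.54
G0 X0.00 Y0.00
G1 X8.11 Y0.00
G1 X8.11 Y24.82
G1 X0.00 Y24.82
G1 X0.00 Y0.00
; layer 2
G0 Z17.09
G0 X0.00 Y0.00
G1 X8.11 Y0.00
G1 X8.11 Y24.82
G1 X0.00 Y24.82
G1 X0.00 Y0.00
; layer 3
G0 Z25.63
G0 X0.00 Y0.00
G1 X8.11 Y0.00
G1 X8.11 Y24.82
G1 X0.00 Y24.82
G1 X0.00 Y0.00
M2 ; end

The solid is a rectangular box, roughly 8.11 × 24.8 mm footprint and 25.6 mm tall. Slicing at Δz = 8.54 mm — 3 equal slices spanning the solid's height, so layer i sits at z = i·h/3 — gives 3 non-empty perimeters. Each is a 4-segment closed polygon; G0 lifts to the layer z and rapids to the start vertex, then G1 traces the edges.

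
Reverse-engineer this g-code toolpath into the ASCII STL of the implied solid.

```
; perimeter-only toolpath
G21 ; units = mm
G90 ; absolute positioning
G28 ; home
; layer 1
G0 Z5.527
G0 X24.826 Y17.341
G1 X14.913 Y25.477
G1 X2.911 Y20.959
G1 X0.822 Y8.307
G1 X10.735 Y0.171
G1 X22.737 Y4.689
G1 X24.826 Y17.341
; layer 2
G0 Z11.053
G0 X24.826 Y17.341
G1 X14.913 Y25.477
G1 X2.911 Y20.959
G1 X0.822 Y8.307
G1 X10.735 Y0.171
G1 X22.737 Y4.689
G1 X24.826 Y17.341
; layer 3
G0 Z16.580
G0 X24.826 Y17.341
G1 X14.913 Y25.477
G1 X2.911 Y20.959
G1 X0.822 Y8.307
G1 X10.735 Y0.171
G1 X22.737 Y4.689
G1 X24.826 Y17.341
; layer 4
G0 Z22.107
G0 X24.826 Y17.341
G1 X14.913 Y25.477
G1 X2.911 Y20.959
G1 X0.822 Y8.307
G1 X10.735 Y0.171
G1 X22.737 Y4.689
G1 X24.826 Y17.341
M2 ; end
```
solid part
  facet normal 0.0000 0.0000 -1.0000
    outer loop
      vertex 2.911 20.959 0.000
      vertex 14.913 25.477 0.000
      vertex 24.826 17.341 0.000
    endloop
  endfacet
  facet normal 0.0000 0.0000 -1.0000
    outer loop
      vertex 0.822 8.307 0.000
      vertex 2.911 20.959 0.000
      vertex 24.826 17.341 0.000
    endloop
  endfacet
  facet normal 0.0000 0.0000 -1.0000
    outer loop
      vertex 10.735 0.171 0.000
      vertex 0.822 8.307 0.000
      vertex 24.826 17.341 0.000
    endloop
  endfacet
  facet normal 0.0000 0.0000 -1.0000
    outer loop
      vertex 22.737 4.689 0.000
      vertex 10.735 0.171 0.000
      vertex 24.826 17.341 0.000
    endloop
  endfacet
  facet normal 0.0000 0.0000 1.0000
    outer loop
      vertex 24.826 17.341 22.107
      vertex 14.913 25.477 22.107
      vertex 2.911 20.959 22.107
    endloop
  endfacet
  facet normal 0.0000 0.0000 1.0000
    outer loop
      vertex 24.826 17.341 22.107
      vertex 2.911 20.959 22.107
      vertex 0.822 8.307 22.107
    endloop
  endfacet
  facet normal 0.0000 0.0000 1.0000
    outer loop
      vertex 24.826 17.341 22.107
      vertex 0.822 8.307 22.107
      vertex 10.735 0.171 22.107
    endloop
  endfacet
  facet normal 0.0000 0.0000 1.0000
    outer loop
      vertex 24.826 17.341 22.107
      vertex 10.735 0.171 22.107
      vertex 22.737 4.689 22.107
    endloop
  endfacet
  facet normal 0.6344 0.7730 0.0000
    outer loop
      vertex 24.826 17.341 0.000
      vertex 14.913 25.477 0.000
      vertex 14.913 25.477 22.107
    endloop
  endfacet
  facet normal 0.6344 0.7730 0.0000
    outer loop
      vertex 24.826 17.341 0.000
      vertex 14.913 25.477 22.107
      vertex 24.826 17.341 22.107
    endloop
  endfacet
  facet normal -0.3523 0.9359 0.0000
    outer loop
      vertex 14.913 25.477 0.000
      vertex 2.911 20.959 0.000
      vertex 2.911 20.959 22.107
    endloop
  endfacet
  facet normal -0.3523 0.9359 0.0000
    outer loop
      vertex 14.913 25.477 0.000
      vertex 2.911 20.959 22.107
      vertex 14.913 25.477 22.107
    endloop
  endfacet
  facet normal -0.9866 0.1629 0.0000
    outer loop
      vertex 2.911 20.959 0.000
      vertex 0.822 8.307 0.000
      vertex 0.822 8.307 22.107
    endloop
  endfacet
  facet normal -0.9866 0.1629 0.0000
    outer loop
      vertex 2.911 20.959 0.000
      vertex 0.822 8.307 22.107
      vertex 2.911 20.959 22.107
    endloop
  endfacet
  facet normal -0.6344 -0.7730 0.0000
    outer loop
      vertex 0.822 8.307 0.000
      vertex 10.735 0.171 0.000
      vertex 10.735 0.171 22.107
    endloop
  endfacet
  facet normal -0.6344 -0.7730 0.0000
    outer loop
      vertex 0.822 8.307 0.000
      vertex 10.735 0.171 22.107
      vertex 0.822 8.307 22.107
    endloop
  endfacet
  facet normal 0.3523 -0.9359 0.0000
    outer loop
      vertex 10.735 0.171 0.000
      vertex 22.737 4.689 0.000
      vertex 22.737 4.689 22.107
    endloop
  endfacet
  facet normal 0.3523 -0.9359 0.0000
    outer loop
      vertex 10.735 0.171 0.000
      vertex 22.737 4.689 22.107
      vertex 10.735 0.171 22.107
    endloop
  endfacet
  facet normal 0.9866 -0.1629 0.0000
    outer loop
      vertex 22.737 4.689 0.000
      vertex 24.826 17.341 0.000
      vertex 24.826 17.341 22.107
    endloop
  endfacet
  facet normal 0.9866 -0.1629 0.0000
    outer loop
      vertex 22.737 4.689 0.000
      vertex 24.826 17.341 22.107
      vertex 22.737 4.689 22.107
    endloop
  endfacet
endsolid part

The G0 Z moves step by Δz≈5.527 mm. Every layer's G1 loop is the same polygon, so the solid is a straight extrusion of it from z=0 to z≈22.1. Closing with flat bottom and top caps and triangulating gives 20 facets — a regular 6-sided prism (a cylinder approximated with 6 flat sides), circumscribed radius ≈ 12.8 mm, height ≈ 22.1 mm.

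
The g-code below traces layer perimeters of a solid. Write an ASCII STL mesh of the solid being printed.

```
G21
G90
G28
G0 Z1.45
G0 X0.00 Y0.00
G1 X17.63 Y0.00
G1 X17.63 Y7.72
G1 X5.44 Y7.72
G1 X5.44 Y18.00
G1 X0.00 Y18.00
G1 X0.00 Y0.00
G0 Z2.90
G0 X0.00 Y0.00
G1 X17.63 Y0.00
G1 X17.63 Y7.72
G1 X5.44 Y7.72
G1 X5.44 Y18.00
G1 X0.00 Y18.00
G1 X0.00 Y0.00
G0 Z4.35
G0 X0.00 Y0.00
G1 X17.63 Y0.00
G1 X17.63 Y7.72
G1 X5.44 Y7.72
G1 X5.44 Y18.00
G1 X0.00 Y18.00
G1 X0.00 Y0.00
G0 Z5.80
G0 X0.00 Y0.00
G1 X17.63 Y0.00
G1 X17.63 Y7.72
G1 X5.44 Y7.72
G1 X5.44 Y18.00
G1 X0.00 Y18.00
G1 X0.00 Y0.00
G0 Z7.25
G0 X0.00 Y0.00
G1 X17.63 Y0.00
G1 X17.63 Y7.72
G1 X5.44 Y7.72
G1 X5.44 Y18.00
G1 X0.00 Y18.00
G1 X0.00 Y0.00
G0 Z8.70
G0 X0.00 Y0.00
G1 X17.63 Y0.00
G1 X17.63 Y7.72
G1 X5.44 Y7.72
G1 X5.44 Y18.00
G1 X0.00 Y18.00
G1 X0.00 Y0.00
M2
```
solid part
  facet normal 0.0000 0.0000 -1.0000
    outer loop
      vertex 17.63 7.72 0.00
      vertex 17.63 0.00 0.00
      vertex 0.00 0.00 0.00
    endloop
  endfacet
  facet normal 0.0000 0.0000 -1.0000
    outer loop
      vertex 5.44 7.72 0.00
      vertex 17.63 7.72 0.00
      vertex 0.00 0.00 0.00
    endloop
  endfacet
  facet normal 0.0000 0.0000 -1.0000
    outer loop
      vertex 5.44 18.00 0.00
      vertex 5.44 7.72 0.00
      vertex 0.00 0.00 0.00
    endloop
  endfacet
  facet normal 0.0000 0.0000 -1.0000
    outer loop
      vertex 0.00 18.00 0.00
      vertex 5.44 18.00 0.00
      vertex 0.00 0.00 0.00
    endloop
  endfacet
  facet normal 0.0000 0.0000 1.0000
    outer loop
      vertex 0.00 0.00 8.70
      vertex 17.63 0.00 8.70
      vertex 17.63 7.72 8.70
    endloop
  endfacet
  facet normal 0.0000 0.0000 1.0000
    outer loop
      vertex 0.00 0.00 8.70
      vertex 17.63 7.72 8.70
      vertex 5.44 7.72 8.70
    endloop
  endfacet
  facet normal 0.0000 0.0000 1.0000
    outer loop
      vertex 0.00 0.00 8.70
      vertex 5.44 7.72 8.70
      vertex 5.44 18.00 8.70
    endloop
  endfacet
  facet normal 0.0000 0.0000 1.0000
    outer loop
      vertex 0.00 0.00 8.70
      vertex 5.44 18.00 8.70
      vertex 0.00 18.00 8.70
    endloop
  endfacet
  facet normal 0.0000 -1.0000 0.0000
    outer loop
      vertex 0.00 0.00 0.00
      vertex 17.63 0.00 0.00
      vertex 17.63 0.00 8.70
    endloop
  endfacet
  facet normal 0.0000 -1.0000 0.0000
    outer loop
      vertex 0.00 0.00 0.00
      vertex 17.63 0.00 8.70
      vertex 0.00 0.00 8.70
    endloop
  endfacet
  facet normal 1.0000 0.0000 0.0000
    outer loop
      vertex 17.63 0.00 0.00
      vertex 17.63 7.72 0.00
      vertex 17.63 7.72 8.70
    endloop
  endfacet
  facet normal 1.0000 0.0000 0.0000
    outer loop
      vertex 17.63 0.00 0.00
      vertex 17.63 7.72 8.70
      vertex 17.63 0.00 8.70
    endloop
  endfacet
  facet normal 0.0000 1.0000 0.0000
    outer loop
      vertex 17.63 7.72 0.00
      vertex 5.44 7.72 0.00
      vertex 5.44 7.72 8.70
    endloop
  endfacet
  facet normal 0.0000 1.0000 0.0000
    outer loop
      vertex 17.63 7.72 0.00
      vertex 5.44 7.72 8.70
      vertex 17.63 7.72 8.70
    endloop
  endfacet
  facet normal 1.0000 0.0000 0.0000
    outer loop
      vertex 5.44 7.72 0.00
      vertex 5.44 18.00 0.00
      vertex 5.44 18.00 8.70
    endloop
  endfacet
  facet normal 1.0000 0.0000 0.0000
    outer loop
      vertex 5.44 7.72 0.00
      vertex 5.44 18.00 8.70
      vertex 5.44 7.72 8.70
    endloop
  endfacet
  facet normal 0.0000 1.0000 0.0000
    outer loop
      vertex 5.44 18.00 0.00
      vertex 0.00 18.00 0.00
      vertex 0.00 18.00 8.70
    endloop
  endfacet
  facet normal 0.0000 1.0000 0.0000
    outer loop
      vertex 5.44 18.00 0.00
      vertex 0.00 18.00 8.70
      vertex 5.44 18.00 8.70
    endloop
  endfacet
  facet normal -1.0000 0.0000 0.0000
    outer loop
      vertex 0.00 18.00 0.00
      vertex 0.00 0.00 0.00
      vertex 0.00 0.00 8.70
    endloop
  endfacet
  facet normal -1.0000 0.0000 0.0000
    outer loop
      vertex 0.00 18.00 0.00
      vertex 0.00 0.00 8.70
      vertex 0.00 18.00 8.70
    endloop
  endfacet
endsolid part

The G0 Z moves step by Δz≈1.45 mm. Every layer's G1 loop is the same polygon, so the solid is a straight extrusion of it from z=0 to z≈8.7. Closing with flat bottom and top caps and triangulating gives 20 facets — an L-shaped prism: outer 17.6 × 18 mm, arm thicknesses ≈ 7.72 mm (horizontal) and 5.44 mm (vertical), extruded 8.7 mm in z.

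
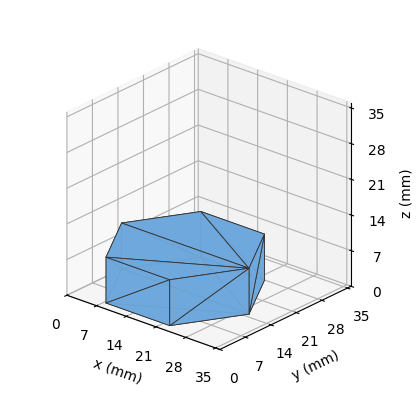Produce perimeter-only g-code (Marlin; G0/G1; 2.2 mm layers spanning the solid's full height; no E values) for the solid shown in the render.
Reading the render: the shape is a regular 6-sided prism (a cylinder approximated with 6 flat sides), circumscribed radius ≈ 15 mm, height ≈ 9 mm (dimensions read to the nearest mm from the axis ticks). For the g-code, the solid's height is divided into equal slices at the stated Δz and each level perimeter traced with G1 moves after a G0 lift.

; perimeter-only toolpath
G21 ; units = mm
G90 ; absolute positioning
G28 ; home
; layer 1
G0 Z2.2
G0 X30.0 Y15.0
G1 X22.5 Y28.0
G1 X7.5 Y28.0
G1 X0.0 Y15.0
G1 X7.5 Y2.0
G1 X22.5 Y2.0
G1 X30.0 Y15.0
; layer 2
G0 Z4.5
G0 X30.0 Y15.0
G1 X22.5 Y28.0
G1 X7.5 Y28.0
G1 X0.0 Y15.0
G1 X7.5 Y2.0
G1 X22.5 Y2.0
G1 X30.0 Y15.0
; layer 3
G0 Z6.8
G0 X30.0 Y15.0
G1 X22.5 Y28.0
G1 X7.5 Y28.0
G1 X0.0 Y15.0
G1 X7.5 Y2.0
G1 X22.5 Y2.0
G1 X30.0 Y15.0
; layer 4
G0 Z9.0
G0 X30.0 Y15.0
G1 X22.5 Y28.0
G1 X7.5 Y28.0
G1 X0.0 Y15.0
G1 X7.5 Y2.0
G1 X22.5 Y2.0
G1 X30.0 Y15.0
M2 ; end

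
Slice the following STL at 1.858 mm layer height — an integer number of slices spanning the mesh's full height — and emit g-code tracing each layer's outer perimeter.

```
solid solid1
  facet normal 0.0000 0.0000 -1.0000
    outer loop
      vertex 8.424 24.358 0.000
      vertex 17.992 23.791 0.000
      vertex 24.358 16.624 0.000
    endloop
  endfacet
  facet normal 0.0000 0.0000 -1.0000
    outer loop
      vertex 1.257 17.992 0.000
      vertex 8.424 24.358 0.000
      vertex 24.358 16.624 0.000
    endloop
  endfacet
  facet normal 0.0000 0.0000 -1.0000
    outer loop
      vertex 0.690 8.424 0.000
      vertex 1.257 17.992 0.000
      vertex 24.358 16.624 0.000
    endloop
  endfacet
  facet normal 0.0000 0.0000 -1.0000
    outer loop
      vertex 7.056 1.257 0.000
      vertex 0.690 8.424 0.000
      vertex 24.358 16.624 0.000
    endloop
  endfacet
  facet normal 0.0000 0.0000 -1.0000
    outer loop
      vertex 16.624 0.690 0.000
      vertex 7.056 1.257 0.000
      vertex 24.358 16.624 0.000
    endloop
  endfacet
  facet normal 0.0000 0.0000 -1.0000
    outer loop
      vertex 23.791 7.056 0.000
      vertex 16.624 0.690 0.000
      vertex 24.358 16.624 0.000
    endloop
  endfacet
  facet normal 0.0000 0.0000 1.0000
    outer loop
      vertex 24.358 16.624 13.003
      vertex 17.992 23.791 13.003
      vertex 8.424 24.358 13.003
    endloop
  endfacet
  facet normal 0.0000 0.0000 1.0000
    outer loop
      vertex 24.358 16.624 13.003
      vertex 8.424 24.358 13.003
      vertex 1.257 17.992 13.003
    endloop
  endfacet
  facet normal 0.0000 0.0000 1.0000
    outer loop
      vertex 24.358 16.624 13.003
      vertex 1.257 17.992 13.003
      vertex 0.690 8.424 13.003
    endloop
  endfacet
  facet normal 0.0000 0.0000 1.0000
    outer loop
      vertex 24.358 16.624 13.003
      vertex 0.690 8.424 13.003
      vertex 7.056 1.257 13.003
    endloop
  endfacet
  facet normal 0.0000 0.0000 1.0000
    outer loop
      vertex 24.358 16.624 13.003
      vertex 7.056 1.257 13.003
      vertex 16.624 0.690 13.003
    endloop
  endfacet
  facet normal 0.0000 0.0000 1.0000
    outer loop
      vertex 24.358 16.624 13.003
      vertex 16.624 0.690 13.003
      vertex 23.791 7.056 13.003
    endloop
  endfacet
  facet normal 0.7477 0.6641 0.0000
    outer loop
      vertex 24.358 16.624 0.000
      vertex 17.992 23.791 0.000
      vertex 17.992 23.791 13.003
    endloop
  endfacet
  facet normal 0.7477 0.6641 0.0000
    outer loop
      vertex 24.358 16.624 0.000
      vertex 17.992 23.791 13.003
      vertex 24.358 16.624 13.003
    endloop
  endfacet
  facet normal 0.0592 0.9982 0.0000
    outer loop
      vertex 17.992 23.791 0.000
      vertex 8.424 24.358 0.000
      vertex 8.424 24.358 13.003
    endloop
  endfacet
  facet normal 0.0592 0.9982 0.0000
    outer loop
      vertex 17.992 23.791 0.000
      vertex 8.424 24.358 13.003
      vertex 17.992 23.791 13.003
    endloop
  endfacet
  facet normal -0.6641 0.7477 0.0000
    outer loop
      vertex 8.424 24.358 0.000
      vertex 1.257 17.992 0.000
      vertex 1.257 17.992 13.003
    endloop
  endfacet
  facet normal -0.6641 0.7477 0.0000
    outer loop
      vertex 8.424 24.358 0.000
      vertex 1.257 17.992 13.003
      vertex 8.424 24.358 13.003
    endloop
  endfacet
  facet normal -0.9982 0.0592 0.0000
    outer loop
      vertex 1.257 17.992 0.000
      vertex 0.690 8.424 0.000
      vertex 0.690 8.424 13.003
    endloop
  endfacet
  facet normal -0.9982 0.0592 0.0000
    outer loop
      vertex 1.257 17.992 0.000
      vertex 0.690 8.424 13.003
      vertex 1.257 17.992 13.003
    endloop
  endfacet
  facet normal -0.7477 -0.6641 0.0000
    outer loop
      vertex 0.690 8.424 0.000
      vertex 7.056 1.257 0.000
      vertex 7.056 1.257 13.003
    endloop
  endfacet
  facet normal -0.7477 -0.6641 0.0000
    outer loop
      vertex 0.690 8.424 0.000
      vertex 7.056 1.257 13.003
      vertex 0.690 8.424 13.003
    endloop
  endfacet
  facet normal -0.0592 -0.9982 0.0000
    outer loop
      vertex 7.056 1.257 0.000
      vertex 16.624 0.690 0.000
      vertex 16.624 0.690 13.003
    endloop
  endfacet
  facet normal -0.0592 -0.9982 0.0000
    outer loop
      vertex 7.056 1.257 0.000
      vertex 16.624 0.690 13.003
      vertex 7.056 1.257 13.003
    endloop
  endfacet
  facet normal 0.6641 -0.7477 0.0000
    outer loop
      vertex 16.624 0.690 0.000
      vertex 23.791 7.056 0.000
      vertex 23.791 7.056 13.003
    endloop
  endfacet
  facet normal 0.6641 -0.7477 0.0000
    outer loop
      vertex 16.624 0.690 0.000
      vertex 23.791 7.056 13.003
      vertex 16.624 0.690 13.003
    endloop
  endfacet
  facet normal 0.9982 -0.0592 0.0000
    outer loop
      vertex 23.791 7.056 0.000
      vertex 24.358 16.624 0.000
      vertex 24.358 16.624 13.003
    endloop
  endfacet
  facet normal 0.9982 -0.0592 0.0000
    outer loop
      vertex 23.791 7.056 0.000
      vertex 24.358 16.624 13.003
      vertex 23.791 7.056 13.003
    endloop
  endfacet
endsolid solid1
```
; perimeter-only toolpath
G21 ; units = mm
G90 ; absolute positioning
G28 ; home
; layer 1
G0 Z1.858
G0 X24.358 Y16.624
G1 X17.992 Y23.791
G1 X8.424 Y24.358
G1 X1.257 Y17.992
G1 X0.690 Y8.424
G1 X7.056 Y1.257
G1 X16.624 Y0.690
G1 X23.791 Y7.056
G1 X24.358 Y16.624
; layer 2
G0 Z3.715
G0 X24.358 Y16.624
G1 X17.992 Y23.791
G1 X8.424 Y24.358
G1 X1.257 Y17.992
G1 X0.690 Y8.424
G1 X7.056 Y1.257
G1 X16.624 Y0.690
G1 X23.791 Y7.056
G1 X24.358 Y16.624
; layer 3
G0 Z5.573
G0 X24.358 Y16.624
G1 X17.992 Y23.791
G1 X8.424 Y24.358
G1 X1.257 Y17.992
G1 X0.690 Y8.424
G1 X7.056 Y1.257
G1 X16.624 Y0.690
G1 X23.791 Y7.056
G1 X24.358 Y16.624
; layer 4
G0 Z7.430
G0 X24.358 Y16.624
G1 X17.992 Y23.791
G1 X8.424 Y24.358
G1 X1.257 Y17.992
G1 X0.690 Y8.424
G1 X7.056 Y1.257
G1 X16.624 Y0.690
G1 X23.791 Y7.056
G1 X24.358 Y16.624
; layer 5
G0 Z9.288
G0 X24.358 Y16.624
G1 X17.992 Y23.791
G1 X8.424 Y24.358
G1 X1.257 Y17.992
G1 X0.690 Y8.424
G1 X7.056 Y1.257
G1 X16.624 Y0.690
G1 X23.791 Y7.056
G1 X24.358 Y16.624
; layer 6
G0 Z11.145
G0 X24.358 Y16.624
G1 X17.992 Y23.791
G1 X8.424 Y24.358
G1 X1.257 Y17.992
G1 X0.690 Y8.424
G1 X7.056 Y1.257
G1 X16.624 Y0.690
G1 X23.791 Y7.056
G1 X24.358 Y16.624
; layer 7
G0 Z13.003
G0 X24.358 Y16.624
G1 X17.992 Y23.791
G1 X8.424 Y24.358
G1 X1.257 Y17.992
G1 X0.690 Y8.424
G1 X7.056 Y1.257
G1 X16.624 Y0.690
G1 X23.791 Y7.056
G1 X24.358 Y16.624
M2 ; end

The solid is a regular 8-sided prism (a cylinder approximated with 8 flat sides), circumscribed radius ≈ 12.5 mm, height ≈ 13 mm. Slicing at Δz = 1.858 mm — 7 equal slices spanning the solid's height, so layer i sits at z = i·h/7 — gives 7 non-empty perimeters. Each is a 8-segment closed polygon; G0 lifts to the layer z and rapids to the start vertex, then G1 traces the edges.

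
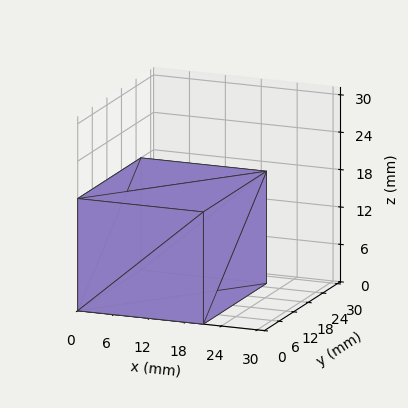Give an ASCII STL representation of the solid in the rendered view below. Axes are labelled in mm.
Reading the render: the shape is a rectangular box, roughly 21 × 26 mm footprint and 18 mm tall (dimensions read to the nearest mm from the axis ticks). For the STL, each face is triangulated and given an outward normal.

solid part
  facet normal 0.0000 0.0000 -1.0000
    outer loop
      vertex 21.0 26.0 0.0
      vertex 21.0 0.0 0.0
      vertex 0.0 0.0 0.0
    endloop
  endfacet
  facet normal 0.0000 0.0000 -1.0000
    outer loop
      vertex 0.0 26.0 0.0
      vertex 21.0 26.0 0.0
      vertex 0.0 0.0 0.0
    endloop
  endfacet
  facet normal 0.0000 0.0000 1.0000
    outer loop
      vertex 0.0 0.0 18.0
      vertex 21.0 0.0 18.0
      vertex 21.0 26.0 18.0
    endloop
  endfacet
  facet normal 0.0000 0.0000 1.0000
    outer loop
      vertex 0.0 0.0 18.0
      vertex 21.0 26.0 18.0
      vertex 0.0 26.0 18.0
    endloop
  endfacet
  facet normal 0.0000 -1.0000 0.0000
    outer loop
      vertex 0.0 0.0 0.0
      vertex 21.0 0.0 0.0
      vertex 21.0 0.0 18.0
    endloop
  endfacet
  facet normal 0.0000 -1.0000 0.0000
    outer loop
      vertex 0.0 0.0 0.0
      vertex 21.0 0.0 18.0
      vertex 0.0 0.0 18.0
    endloop
  endfacet
  facet normal 0.0000 1.0000 0.0000
    outer loop
      vertex 21.0 26.0 18.0
      vertex 21.0 26.0 0.0
      vertex 0.0 26.0 0.0
    endloop
  endfacet
  facet normal 0.0000 1.0000 0.0000
    outer loop
      vertex 0.0 26.0 18.0
      vertex 21.0 26.0 18.0
      vertex 0.0 26.0 0.0
    endloop
  endfacet
  facet normal -1.0000 0.0000 0.0000
    outer loop
      vertex 0.0 26.0 18.0
      vertex 0.0 26.0 0.0
      vertex 0.0 0.0 0.0
    endloop
  endfacet
  facet normal -1.0000 0.0000 0.0000
    outer loop
      vertex 0.0 0.0 18.0
      vertex 0.0 26.0 18.0
      vertex 0.0 0.0 0.0
    endloop
  endfacet
  facet normal 1.0000 0.0000 0.0000
    outer loop
      vertex 21.0 0.0 0.0
      vertex 21.0 26.0 0.0
      vertex 21.0 26.0 18.0
    endloop
  endfacet
  facet normal 1.0000 0.0000 0.0000
    outer loop
      vertex 21.0 0.0 0.0
      vertex 21.0 26.0 18.0
      vertex 21.0 0.0 18.0
    endloop
  endfacet
endsolid part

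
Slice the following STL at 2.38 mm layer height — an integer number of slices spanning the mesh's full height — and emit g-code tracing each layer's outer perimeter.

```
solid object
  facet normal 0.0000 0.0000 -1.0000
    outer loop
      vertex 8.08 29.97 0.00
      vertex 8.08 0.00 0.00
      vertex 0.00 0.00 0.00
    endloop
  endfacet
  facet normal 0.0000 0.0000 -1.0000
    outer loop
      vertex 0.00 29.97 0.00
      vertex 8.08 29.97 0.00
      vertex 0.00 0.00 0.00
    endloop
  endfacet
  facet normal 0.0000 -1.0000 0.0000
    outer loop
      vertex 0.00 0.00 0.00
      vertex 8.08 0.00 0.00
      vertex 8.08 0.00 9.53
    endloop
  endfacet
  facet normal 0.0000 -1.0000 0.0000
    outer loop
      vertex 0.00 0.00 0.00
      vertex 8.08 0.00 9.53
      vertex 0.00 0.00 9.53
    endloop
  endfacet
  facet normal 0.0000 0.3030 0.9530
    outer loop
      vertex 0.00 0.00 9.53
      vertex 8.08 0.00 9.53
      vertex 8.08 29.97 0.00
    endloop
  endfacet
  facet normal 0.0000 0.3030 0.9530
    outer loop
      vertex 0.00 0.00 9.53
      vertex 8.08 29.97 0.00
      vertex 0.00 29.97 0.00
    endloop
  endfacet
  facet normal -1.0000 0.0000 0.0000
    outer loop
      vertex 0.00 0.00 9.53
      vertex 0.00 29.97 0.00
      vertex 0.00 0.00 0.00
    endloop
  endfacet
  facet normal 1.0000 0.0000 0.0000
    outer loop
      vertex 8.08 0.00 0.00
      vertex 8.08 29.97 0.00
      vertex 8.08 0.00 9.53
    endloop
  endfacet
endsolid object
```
; perimeter-only toolpath
G21 ; units = mm
G90 ; absolute positioning
G28 ; home
; layer 1
G0 Z2.38
G0 X0.00 Y0.00
G1 X8.08 Y0.00
G1 X8.08 Y22.48
G1 X0.00 Y22.48
G1 X0.00 Y0.00
; layer 2
G0 Z4.76
G0 X0.00 Y0.00
G1 X8.08 Y0.00
G1 X8.08 Y14.98
G1 X0.00 Y14.98
G1 X0.00 Y0.00
; layer 3
G0 Z7.15
G0 X0.00 Y0.00
G1 X8.08 Y0.00
G1 X8.08 Y7.49
G1 X0.00 Y7.49
G1 X0.00 Y0.00
M2 ; end

The solid is a wedge (ramp): 8.08 × 30 mm base, rising to 9.53 mm along the y=0 edge and sloping linearly to z=0 at y=30. Slicing at Δz = 2.38 mm — 4 equal slices spanning the solid's height, so layer i sits at z = i·h/4 — gives 3 non-empty perimeters. Each is a 4-segment closed polygon; G0 lifts to the layer z and rapids to the start vertex, then G1 traces the edges. The cross-section shrinks linearly with z (the slice at the apex is degenerate and omitted).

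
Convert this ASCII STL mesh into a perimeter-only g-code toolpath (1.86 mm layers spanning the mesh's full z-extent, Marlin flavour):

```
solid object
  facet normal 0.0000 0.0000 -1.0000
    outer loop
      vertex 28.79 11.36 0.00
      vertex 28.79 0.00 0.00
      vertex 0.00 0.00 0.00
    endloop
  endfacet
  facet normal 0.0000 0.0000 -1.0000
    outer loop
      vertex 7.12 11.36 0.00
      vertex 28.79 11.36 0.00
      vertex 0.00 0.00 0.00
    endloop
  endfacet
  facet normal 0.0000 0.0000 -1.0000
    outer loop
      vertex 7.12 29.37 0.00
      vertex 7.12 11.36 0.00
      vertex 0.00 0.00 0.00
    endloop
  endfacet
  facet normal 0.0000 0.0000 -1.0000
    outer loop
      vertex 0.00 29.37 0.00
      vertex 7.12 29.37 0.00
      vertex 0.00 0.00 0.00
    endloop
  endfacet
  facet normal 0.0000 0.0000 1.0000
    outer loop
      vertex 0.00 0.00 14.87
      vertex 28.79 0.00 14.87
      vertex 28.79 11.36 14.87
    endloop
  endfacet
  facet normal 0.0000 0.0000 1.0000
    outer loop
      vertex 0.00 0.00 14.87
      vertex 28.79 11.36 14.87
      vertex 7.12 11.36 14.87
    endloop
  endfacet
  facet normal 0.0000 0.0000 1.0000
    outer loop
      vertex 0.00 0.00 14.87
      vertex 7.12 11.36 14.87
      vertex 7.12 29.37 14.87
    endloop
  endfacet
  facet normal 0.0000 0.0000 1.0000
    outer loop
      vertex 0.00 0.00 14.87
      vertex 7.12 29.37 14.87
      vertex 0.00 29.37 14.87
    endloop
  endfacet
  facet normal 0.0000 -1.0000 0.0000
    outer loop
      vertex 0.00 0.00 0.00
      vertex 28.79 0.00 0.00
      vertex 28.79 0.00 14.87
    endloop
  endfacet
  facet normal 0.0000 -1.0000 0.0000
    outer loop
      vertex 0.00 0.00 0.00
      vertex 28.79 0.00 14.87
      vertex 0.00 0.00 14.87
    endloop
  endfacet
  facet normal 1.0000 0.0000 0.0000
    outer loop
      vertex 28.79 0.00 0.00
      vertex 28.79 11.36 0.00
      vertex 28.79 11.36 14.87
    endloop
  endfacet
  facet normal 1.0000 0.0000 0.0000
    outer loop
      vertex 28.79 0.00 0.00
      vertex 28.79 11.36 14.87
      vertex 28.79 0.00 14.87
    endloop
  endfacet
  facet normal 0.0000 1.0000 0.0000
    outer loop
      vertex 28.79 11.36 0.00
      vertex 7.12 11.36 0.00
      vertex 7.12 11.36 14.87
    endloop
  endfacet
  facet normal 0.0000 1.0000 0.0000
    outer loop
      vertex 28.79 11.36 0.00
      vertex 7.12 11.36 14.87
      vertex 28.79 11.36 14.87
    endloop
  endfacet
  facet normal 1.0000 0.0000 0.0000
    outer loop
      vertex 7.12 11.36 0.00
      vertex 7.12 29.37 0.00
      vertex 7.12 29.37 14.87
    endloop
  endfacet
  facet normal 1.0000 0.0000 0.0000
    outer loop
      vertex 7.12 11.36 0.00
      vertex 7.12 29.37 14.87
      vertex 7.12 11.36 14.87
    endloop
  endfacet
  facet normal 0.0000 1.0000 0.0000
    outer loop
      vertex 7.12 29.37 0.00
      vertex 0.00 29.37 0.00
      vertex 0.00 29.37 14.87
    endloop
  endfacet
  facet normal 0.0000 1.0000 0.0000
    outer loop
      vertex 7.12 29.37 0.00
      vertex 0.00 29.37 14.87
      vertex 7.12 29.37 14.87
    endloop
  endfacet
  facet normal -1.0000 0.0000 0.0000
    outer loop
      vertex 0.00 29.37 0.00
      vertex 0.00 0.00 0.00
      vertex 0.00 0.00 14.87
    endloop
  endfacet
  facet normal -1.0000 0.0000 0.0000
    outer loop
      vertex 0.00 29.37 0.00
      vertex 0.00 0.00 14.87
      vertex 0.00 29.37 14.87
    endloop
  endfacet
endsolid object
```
; perimeter-only toolpath
G21 ; units = mm
G90 ; absolute positioning
G28 ; home
; layer 1
G0 Z1.86
G0 X0.00 Y0.00
G1 X28.79 Y0.00
G1 X28.79 Y11.36
G1 X7.12 Y11.36
G1 X7.12 Y29.37
G1 X0.00 Y29.37
G1 X0.00 Y0.00
; layer 2
G0 Z3.72
G0 X0.00 Y0.00
G1 X28.79 Y0.00
G1 X28.79 Y11.36
G1 X7.12 Y11.36
G1 X7.12 Y29.37
G1 X0.00 Y29.37
G1 X0.00 Y0.00
; layer 3
G0 Z5.58
G0 X0.00 Y0.00
G1 X28.79 Y0.00
G1 X28.79 Y11.36
G1 X7.12 Y11.36
G1 X7.12 Y29.37
G1 X0.00 Y29.37
G1 X0.00 Y0.00
; layer 4
G0 Z7.43
G0 X0.00 Y0.00
G1 X28.79 Y0.00
G1 X28.79 Y11.36
G1 X7.12 Y11.36
G1 X7.12 Y29.37
G1 X0.00 Y29.37
G1 X0.00 Y0.00
; layer 5
G0 Z9.29
G0 X0.00 Y0.00
G1 X28.79 Y0.00
G1 X28.79 Y11.36
G1 X7.12 Y11.36
G1 X7.12 Y29.37
G1 X0.00 Y29.37
G1 X0.00 Y0.00
; layer 6
G0 Z11.15
G0 X0.00 Y0.00
G1 X28.79 Y0.00
G1 X28.79 Y11.36
G1 X7.12 Y11.36
G1 X7.12 Y29.37
G1 X0.00 Y29.37
G1 X0.00 Y0.00
; layer 7
G0 Z13.01
G0 X0.00 Y0.00
G1 X28.79 Y0.00
G1 X28.79 Y11.36
G1 X7.12 Y11.36
G1 X7.12 Y29.37
G1 X0.00 Y29.37
G1 X0.00 Y0.00
; layer 8
G0 Z14.87
G0 X0.00 Y0.00
G1 X28.79 Y0.00
G1 X28.79 Y11.36
G1 X7.12 Y11.36
G1 X7.12 Y29.37
G1 X0.00 Y29.37
G1 X0.00 Y0.00
M2 ; end

The solid is an L-shaped prism: outer 28.8 × 29.4 mm, arm thicknesses ≈ 11.4 mm (horizontal) and 7.12 mm (vertical), extruded 14.9 mm in z. Slicing at Δz = 1.86 mm — 8 equal slices spanning the solid's height, so layer i sits at z = i·h/8 — gives 8 non-empty perimeters. Each is a 6-segment closed polygon; G0 lifts to the layer z and rapids to the start vertex, then G1 traces the edges.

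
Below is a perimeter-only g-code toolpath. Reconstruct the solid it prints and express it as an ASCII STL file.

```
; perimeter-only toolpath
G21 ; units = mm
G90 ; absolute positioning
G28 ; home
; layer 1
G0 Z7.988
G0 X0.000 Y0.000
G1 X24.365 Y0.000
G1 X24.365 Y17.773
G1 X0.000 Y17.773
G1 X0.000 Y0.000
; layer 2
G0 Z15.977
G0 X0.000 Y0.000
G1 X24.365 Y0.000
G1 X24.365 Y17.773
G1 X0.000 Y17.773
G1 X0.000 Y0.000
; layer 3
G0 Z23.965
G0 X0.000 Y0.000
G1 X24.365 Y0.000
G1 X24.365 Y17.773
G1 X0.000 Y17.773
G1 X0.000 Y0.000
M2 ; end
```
solid part
  facet normal 0.0000 0.0000 -1.0000
    outer loop
      vertex 24.365 17.773 0.000
      vertex 24.365 0.000 0.000
      vertex 0.000 0.000 0.000
    endloop
  endfacet
  facet normal 0.0000 0.0000 -1.0000
    outer loop
      vertex 0.000 17.773 0.000
      vertex 24.365 17.773 0.000
      vertex 0.000 0.000 0.000
    endloop
  endfacet
  facet normal 0.0000 0.0000 1.0000
    outer loop
      vertex 0.000 0.000 23.965
      vertex 24.365 0.000 23.965
      vertex 24.365 17.773 23.965
    endloop
  endfacet
  facet normal 0.0000 0.0000 1.0000
    outer loop
      vertex 0.000 0.000 23.965
      vertex 24.365 17.773 23.965
      vertex 0.000 17.773 23.965
    endloop
  endfacet
  facet normal 0.0000 -1.0000 0.0000
    outer loop
      vertex 0.000 0.000 0.000
      vertex 24.365 0.000 0.000
      vertex 24.365 0.000 23.965
    endloop
  endfacet
  facet normal 0.0000 -1.0000 0.0000
    outer loop
      vertex 0.000 0.000 0.000
      vertex 24.365 0.000 23.965
      vertex 0.000 0.000 23.965
    endloop
  endfacet
  facet normal 0.0000 1.0000 0.0000
    outer loop
      vertex 24.365 17.773 23.965
      vertex 24.365 17.773 0.000
      vertex 0.000 17.773 0.000
    endloop
  endfacet
  facet normal 0.0000 1.0000 0.0000
    outer loop
      vertex 0.000 17.773 23.965
      vertex 24.365 17.773 23.965
      vertex 0.000 17.773 0.000
    endloop
  endfacet
  facet normal -1.0000 0.0000 0.0000
    outer loop
      vertex 0.000 17.773 23.965
      vertex 0.000 17.773 0.000
      vertex 0.000 0.000 0.000
    endloop
  endfacet
  facet normal -1.0000 0.0000 0.0000
    outer loop
      vertex 0.000 0.000 23.965
      vertex 0.000 17.773 23.965
      vertex 0.000 0.000 0.000
    endloop
  endfacet
  facet normal 1.0000 0.0000 0.0000
    outer loop
      vertex 24.365 0.000 0.000
      vertex 24.365 17.773 0.000
      vertex 24.365 17.773 23.965
    endloop
  endfacet
  facet normal 1.0000 0.0000 0.0000
    outer loop
      vertex 24.365 0.000 0.000
      vertex 24.365 17.773 23.965
      vertex 24.365 0.000 23.965
    endloop
  endfacet
endsolid part

The G0 Z moves step by Δz≈7.988 mm. Every layer's G1 loop is the same polygon, so the solid is a straight extrusion of it from z=0 to z≈24. Closing with flat bottom and top caps and triangulating gives 12 facets — a rectangular box, roughly 24.4 × 17.8 mm footprint and 24 mm tall.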